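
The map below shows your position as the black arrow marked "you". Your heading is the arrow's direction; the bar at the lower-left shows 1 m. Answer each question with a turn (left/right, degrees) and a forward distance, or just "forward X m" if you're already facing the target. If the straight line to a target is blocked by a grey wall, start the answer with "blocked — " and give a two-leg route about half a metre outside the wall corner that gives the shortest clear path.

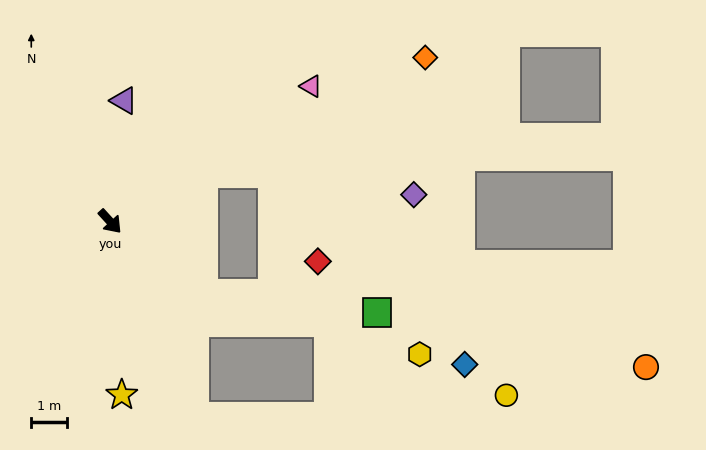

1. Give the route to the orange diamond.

turn left 75°, forward 10.1 m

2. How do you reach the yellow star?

turn right 38°, forward 4.9 m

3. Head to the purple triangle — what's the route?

turn left 131°, forward 3.4 m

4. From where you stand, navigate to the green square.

blocked — turn left 10°, forward 3.3 m, then turn left 32°, forward 4.9 m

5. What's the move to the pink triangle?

turn left 82°, forward 6.9 m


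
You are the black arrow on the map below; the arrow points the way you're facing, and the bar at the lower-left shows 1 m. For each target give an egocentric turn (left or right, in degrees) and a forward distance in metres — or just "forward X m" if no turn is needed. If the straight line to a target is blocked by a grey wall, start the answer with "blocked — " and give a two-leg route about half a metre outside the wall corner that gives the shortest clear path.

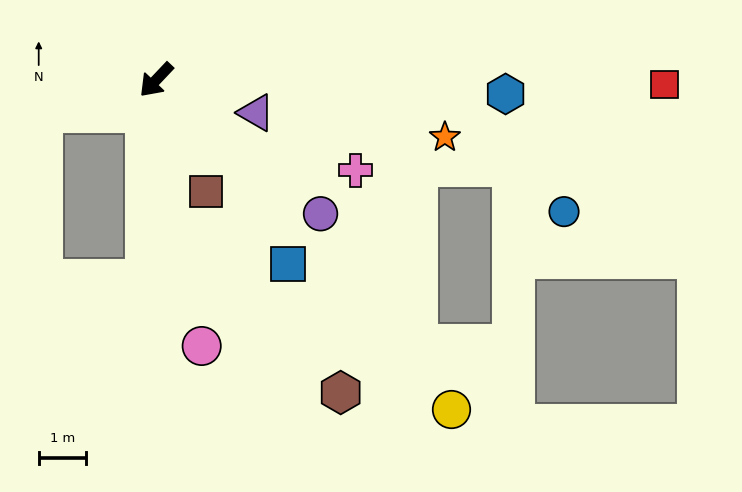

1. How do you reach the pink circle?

turn left 53°, forward 5.7 m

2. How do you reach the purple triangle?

turn left 115°, forward 2.2 m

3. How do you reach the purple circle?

turn left 94°, forward 4.5 m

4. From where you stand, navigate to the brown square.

turn left 67°, forward 2.6 m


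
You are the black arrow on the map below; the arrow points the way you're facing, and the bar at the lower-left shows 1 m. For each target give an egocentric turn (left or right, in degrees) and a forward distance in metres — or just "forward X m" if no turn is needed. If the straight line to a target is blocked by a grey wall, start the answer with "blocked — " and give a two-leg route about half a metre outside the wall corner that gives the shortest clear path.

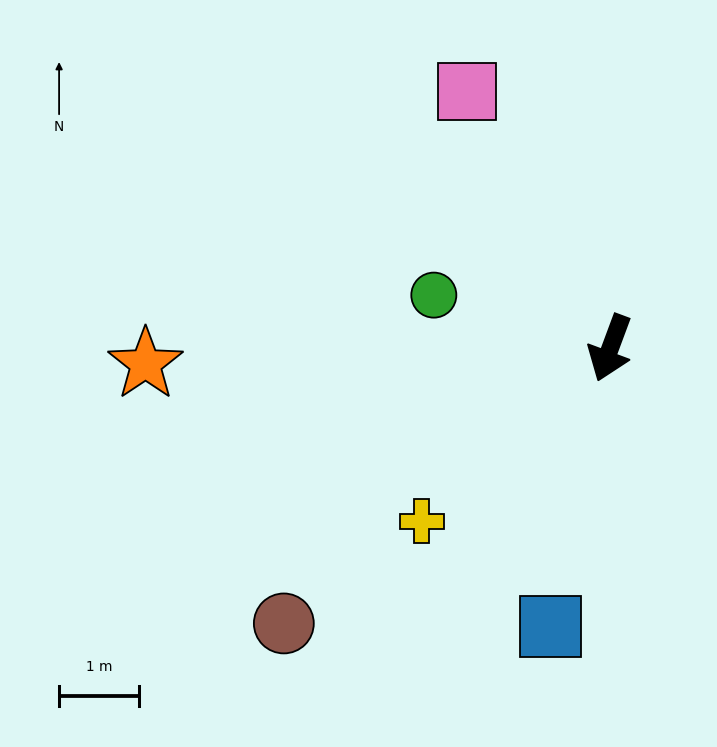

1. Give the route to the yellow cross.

turn right 27°, forward 3.2 m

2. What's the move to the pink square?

turn right 130°, forward 3.7 m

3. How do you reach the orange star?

turn right 68°, forward 5.8 m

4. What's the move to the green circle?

turn right 86°, forward 2.3 m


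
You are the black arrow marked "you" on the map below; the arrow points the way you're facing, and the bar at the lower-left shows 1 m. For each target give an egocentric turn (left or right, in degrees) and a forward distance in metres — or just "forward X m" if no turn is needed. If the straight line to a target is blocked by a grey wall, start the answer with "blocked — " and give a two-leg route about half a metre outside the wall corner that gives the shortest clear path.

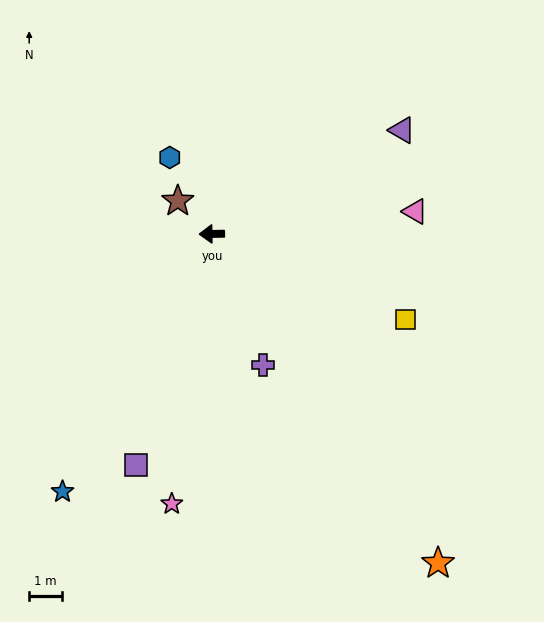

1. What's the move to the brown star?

turn right 45°, forward 1.4 m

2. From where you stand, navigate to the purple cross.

turn left 110°, forward 4.2 m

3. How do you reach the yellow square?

turn left 155°, forward 6.4 m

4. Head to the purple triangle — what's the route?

turn right 152°, forward 6.5 m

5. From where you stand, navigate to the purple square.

turn left 71°, forward 7.3 m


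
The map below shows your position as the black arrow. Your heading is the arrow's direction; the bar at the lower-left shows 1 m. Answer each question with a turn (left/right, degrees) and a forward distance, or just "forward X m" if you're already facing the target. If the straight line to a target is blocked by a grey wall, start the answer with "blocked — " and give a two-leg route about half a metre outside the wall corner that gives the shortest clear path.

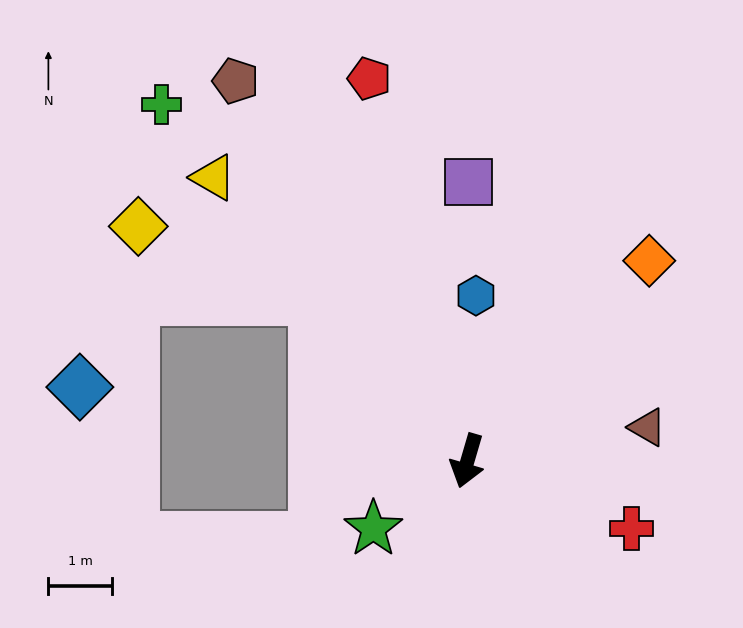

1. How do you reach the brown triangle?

turn left 117°, forward 2.9 m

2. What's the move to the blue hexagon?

turn right 167°, forward 2.6 m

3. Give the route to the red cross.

turn left 84°, forward 2.8 m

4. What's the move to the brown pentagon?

turn right 132°, forward 7.0 m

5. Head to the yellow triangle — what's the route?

turn right 122°, forward 6.0 m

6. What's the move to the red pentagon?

turn right 149°, forward 6.2 m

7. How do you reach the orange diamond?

turn left 154°, forward 4.3 m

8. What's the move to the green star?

turn right 38°, forward 1.8 m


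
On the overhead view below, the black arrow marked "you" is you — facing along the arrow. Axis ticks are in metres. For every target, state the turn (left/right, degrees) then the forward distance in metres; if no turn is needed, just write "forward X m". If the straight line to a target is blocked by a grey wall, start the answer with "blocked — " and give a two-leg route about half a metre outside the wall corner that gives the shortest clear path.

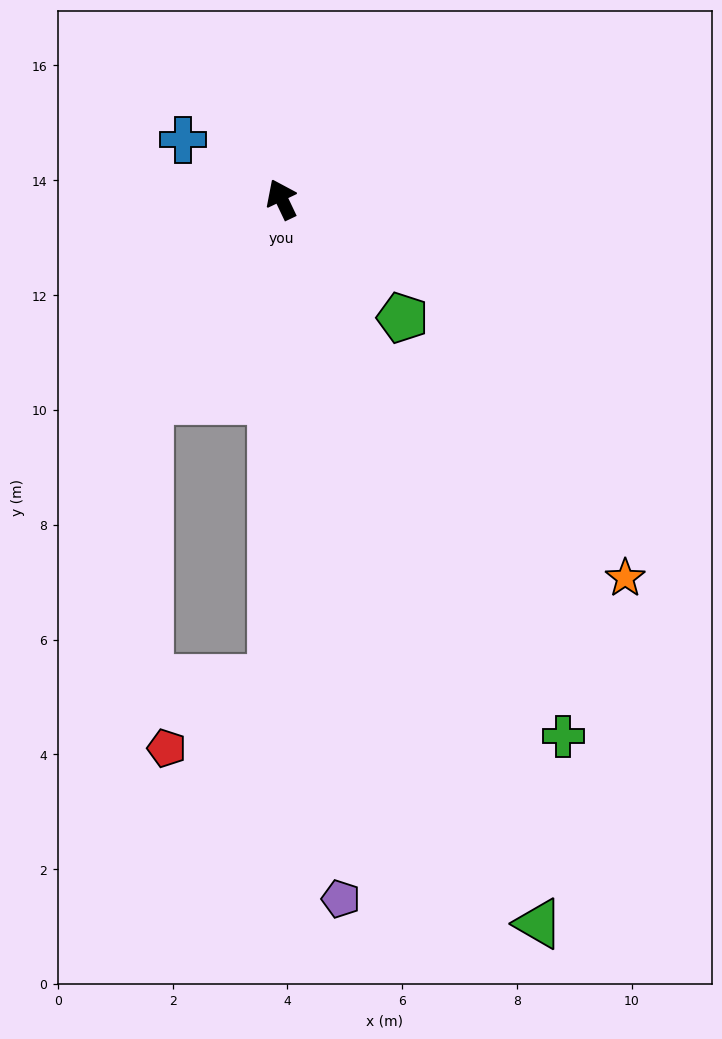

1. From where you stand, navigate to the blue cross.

turn left 33°, forward 2.0 m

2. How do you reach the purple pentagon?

turn left 159°, forward 12.2 m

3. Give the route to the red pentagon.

blocked — turn left 153°, forward 8.4 m, then turn right 55°, forward 2.2 m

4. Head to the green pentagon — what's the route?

turn right 160°, forward 3.0 m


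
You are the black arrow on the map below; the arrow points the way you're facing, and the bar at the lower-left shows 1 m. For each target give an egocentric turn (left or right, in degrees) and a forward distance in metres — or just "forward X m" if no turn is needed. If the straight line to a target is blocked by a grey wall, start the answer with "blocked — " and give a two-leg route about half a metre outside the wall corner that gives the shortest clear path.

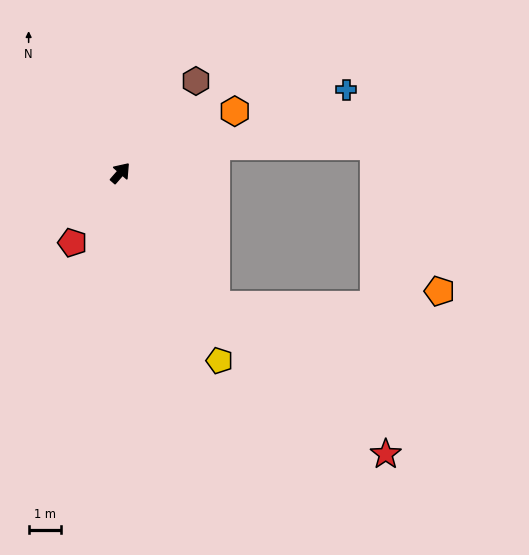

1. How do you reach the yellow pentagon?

turn right 111°, forward 6.6 m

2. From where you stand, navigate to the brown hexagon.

forward 3.7 m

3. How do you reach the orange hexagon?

turn right 21°, forward 4.0 m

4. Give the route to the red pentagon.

turn right 173°, forward 2.6 m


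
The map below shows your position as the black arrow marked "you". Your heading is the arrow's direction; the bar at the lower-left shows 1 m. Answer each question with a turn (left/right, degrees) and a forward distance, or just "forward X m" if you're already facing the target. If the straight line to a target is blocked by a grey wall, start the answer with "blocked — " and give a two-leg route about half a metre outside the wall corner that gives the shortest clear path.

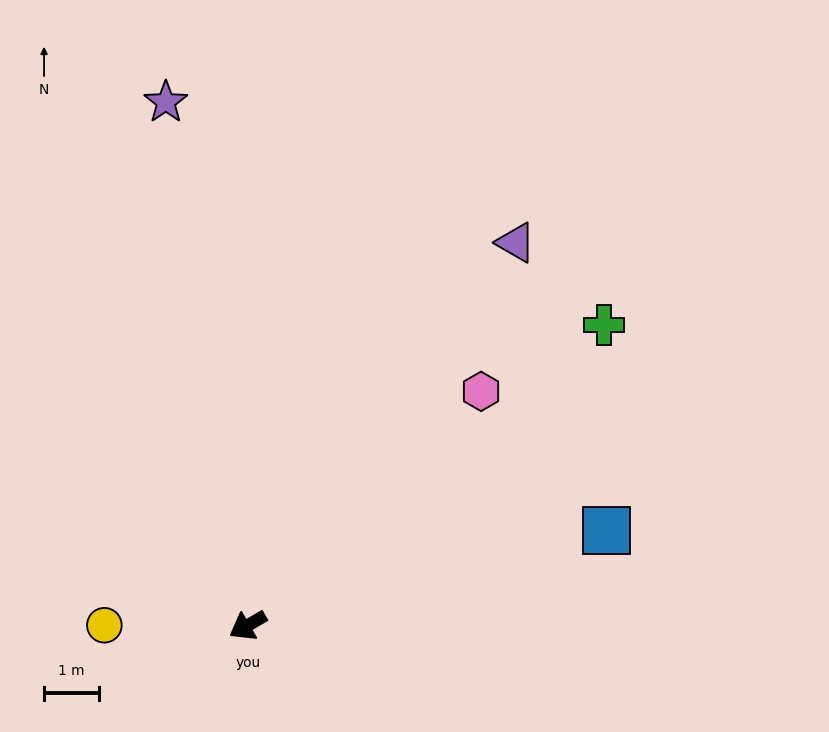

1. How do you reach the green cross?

turn right 170°, forward 8.5 m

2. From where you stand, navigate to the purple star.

turn right 111°, forward 9.6 m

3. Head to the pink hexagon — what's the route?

turn right 165°, forward 6.0 m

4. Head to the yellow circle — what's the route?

turn right 30°, forward 2.6 m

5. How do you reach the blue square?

turn left 165°, forward 6.7 m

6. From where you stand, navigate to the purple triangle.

turn right 155°, forward 8.5 m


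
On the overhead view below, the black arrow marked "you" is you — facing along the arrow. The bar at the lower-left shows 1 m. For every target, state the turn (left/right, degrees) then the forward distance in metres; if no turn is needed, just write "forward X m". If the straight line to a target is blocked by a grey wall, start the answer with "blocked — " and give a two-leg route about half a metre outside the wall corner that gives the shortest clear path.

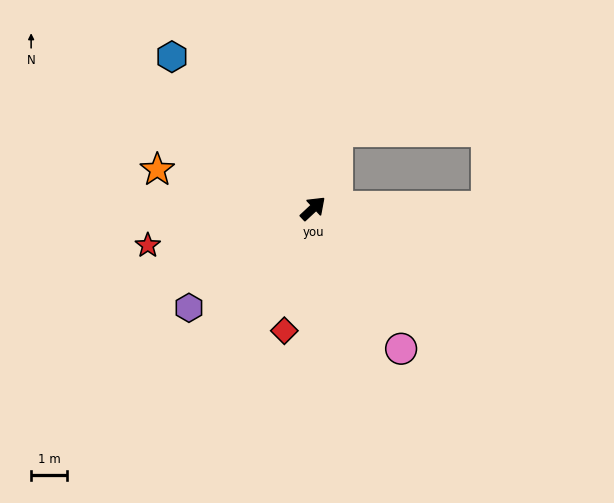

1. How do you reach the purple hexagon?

turn left 176°, forward 4.4 m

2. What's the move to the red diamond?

turn right 146°, forward 3.5 m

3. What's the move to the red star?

turn left 150°, forward 4.7 m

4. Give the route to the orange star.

turn left 123°, forward 4.4 m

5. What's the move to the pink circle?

turn right 101°, forward 4.6 m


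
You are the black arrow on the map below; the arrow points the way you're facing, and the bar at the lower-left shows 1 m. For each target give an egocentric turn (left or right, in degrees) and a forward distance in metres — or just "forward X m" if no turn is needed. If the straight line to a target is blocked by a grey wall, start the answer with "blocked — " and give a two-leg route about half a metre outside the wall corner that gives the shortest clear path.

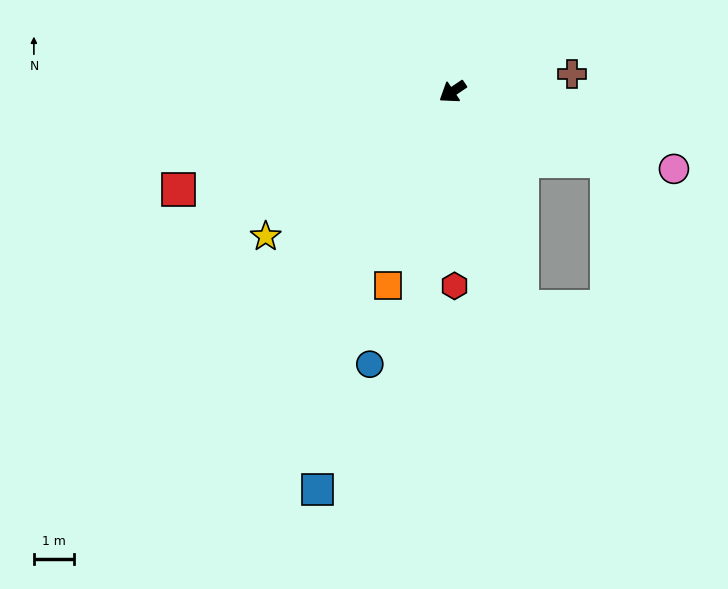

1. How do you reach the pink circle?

turn left 127°, forward 5.9 m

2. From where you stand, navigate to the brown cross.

turn left 154°, forward 3.0 m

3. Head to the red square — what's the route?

turn right 14°, forward 7.3 m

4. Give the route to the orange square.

turn left 38°, forward 5.1 m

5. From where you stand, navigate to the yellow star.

turn left 4°, forward 5.9 m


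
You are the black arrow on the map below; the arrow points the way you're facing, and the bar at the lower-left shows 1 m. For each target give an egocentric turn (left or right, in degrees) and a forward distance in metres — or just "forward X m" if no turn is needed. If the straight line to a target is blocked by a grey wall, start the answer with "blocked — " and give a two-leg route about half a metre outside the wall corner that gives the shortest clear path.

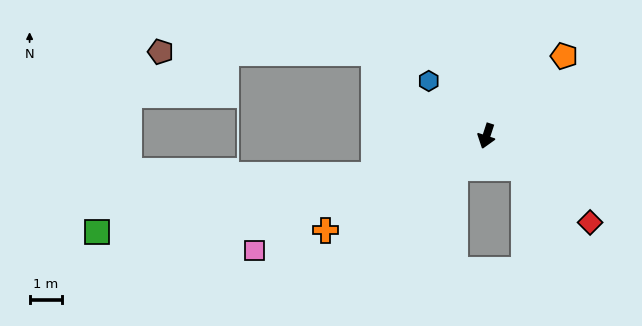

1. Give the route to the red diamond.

turn left 68°, forward 4.2 m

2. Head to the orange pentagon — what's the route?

turn left 154°, forward 3.5 m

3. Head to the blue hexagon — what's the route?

turn right 116°, forward 2.5 m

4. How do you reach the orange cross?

turn right 42°, forward 5.8 m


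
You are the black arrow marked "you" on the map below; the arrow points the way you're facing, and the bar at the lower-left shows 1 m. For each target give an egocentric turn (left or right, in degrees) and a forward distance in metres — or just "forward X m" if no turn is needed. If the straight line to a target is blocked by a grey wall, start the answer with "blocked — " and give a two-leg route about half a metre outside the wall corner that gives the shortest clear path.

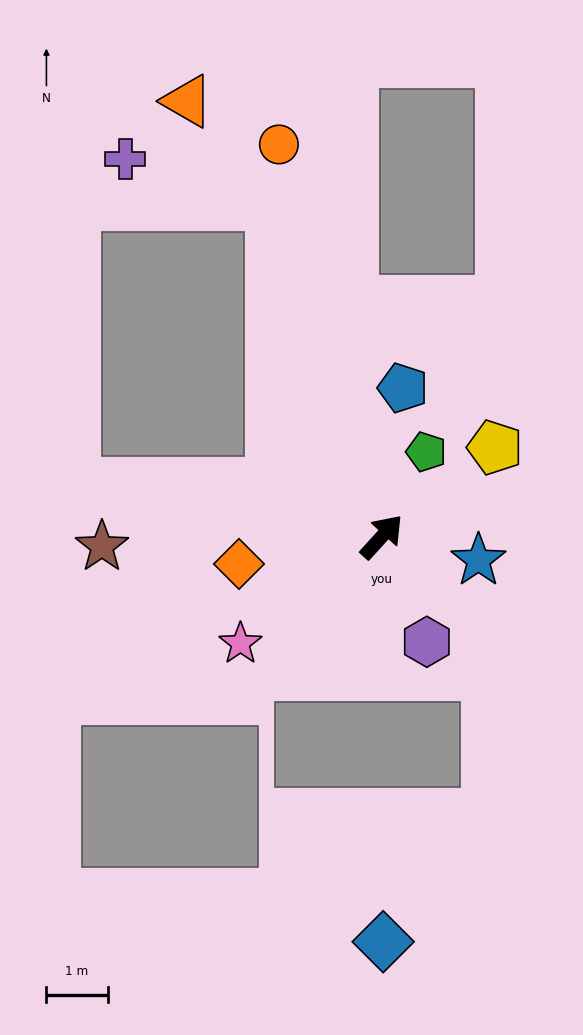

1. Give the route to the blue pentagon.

turn left 34°, forward 2.4 m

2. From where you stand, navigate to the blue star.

turn right 61°, forward 1.6 m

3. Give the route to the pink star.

turn left 169°, forward 2.9 m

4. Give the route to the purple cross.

blocked — turn left 61°, forward 5.7 m, then turn left 54°, forward 2.5 m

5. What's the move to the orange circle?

turn left 57°, forward 6.6 m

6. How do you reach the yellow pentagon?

turn right 9°, forward 2.3 m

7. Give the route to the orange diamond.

turn left 143°, forward 2.4 m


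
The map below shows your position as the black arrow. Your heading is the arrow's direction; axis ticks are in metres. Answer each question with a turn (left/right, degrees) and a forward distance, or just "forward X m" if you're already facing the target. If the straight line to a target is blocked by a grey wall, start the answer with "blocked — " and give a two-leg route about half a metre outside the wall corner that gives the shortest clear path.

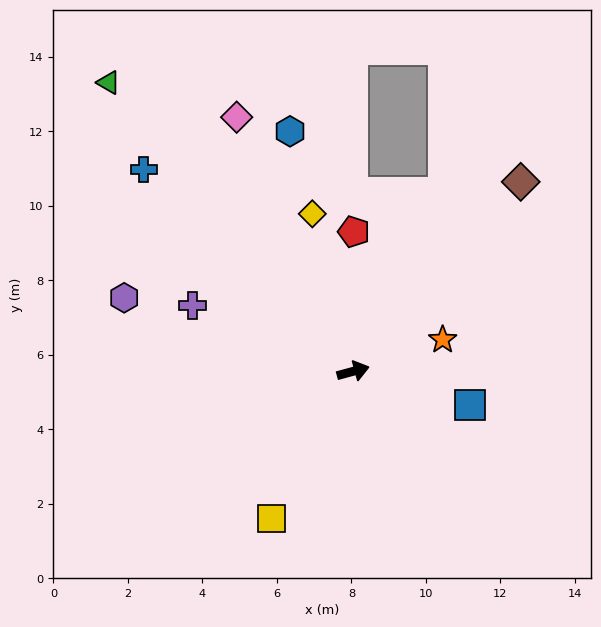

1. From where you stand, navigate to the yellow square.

turn right 134°, forward 4.5 m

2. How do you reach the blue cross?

turn left 121°, forward 7.8 m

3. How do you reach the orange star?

turn left 4°, forward 2.5 m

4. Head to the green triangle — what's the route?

turn left 115°, forward 10.2 m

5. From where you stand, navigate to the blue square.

turn right 31°, forward 3.3 m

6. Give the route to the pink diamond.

turn left 99°, forward 7.5 m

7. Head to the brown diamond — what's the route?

turn left 33°, forward 6.8 m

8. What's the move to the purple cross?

turn left 143°, forward 4.7 m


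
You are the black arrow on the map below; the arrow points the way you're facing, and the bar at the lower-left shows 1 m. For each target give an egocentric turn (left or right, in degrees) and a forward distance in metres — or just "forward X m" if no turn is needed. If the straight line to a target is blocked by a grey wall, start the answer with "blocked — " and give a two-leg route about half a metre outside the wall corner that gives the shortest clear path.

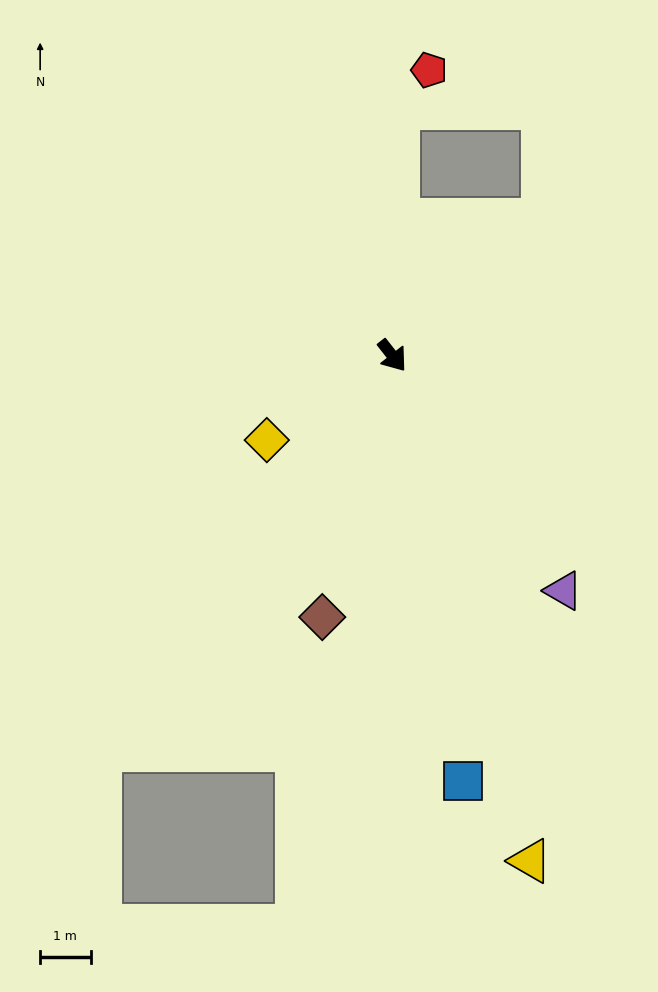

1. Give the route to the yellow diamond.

turn right 94°, forward 3.0 m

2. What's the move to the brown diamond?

turn right 53°, forward 5.4 m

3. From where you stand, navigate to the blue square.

turn right 29°, forward 8.6 m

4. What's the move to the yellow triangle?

turn right 23°, forward 10.4 m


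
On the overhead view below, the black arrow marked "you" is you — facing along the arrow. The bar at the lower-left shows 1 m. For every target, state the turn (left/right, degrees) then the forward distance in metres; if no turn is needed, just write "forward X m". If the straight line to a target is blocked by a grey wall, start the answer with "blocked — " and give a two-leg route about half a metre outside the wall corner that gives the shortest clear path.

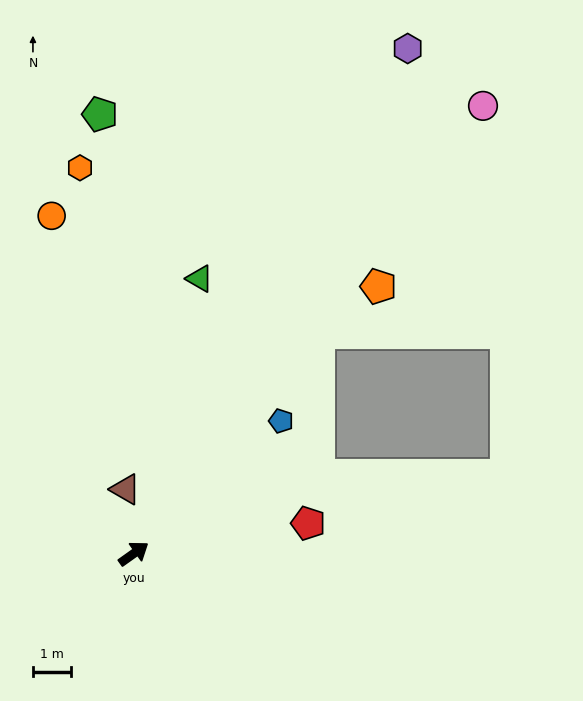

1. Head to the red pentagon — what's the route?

turn right 26°, forward 4.6 m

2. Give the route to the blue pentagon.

turn left 7°, forward 5.2 m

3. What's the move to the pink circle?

turn left 17°, forward 14.8 m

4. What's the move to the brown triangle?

turn left 62°, forward 1.7 m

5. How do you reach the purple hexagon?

turn left 26°, forward 15.0 m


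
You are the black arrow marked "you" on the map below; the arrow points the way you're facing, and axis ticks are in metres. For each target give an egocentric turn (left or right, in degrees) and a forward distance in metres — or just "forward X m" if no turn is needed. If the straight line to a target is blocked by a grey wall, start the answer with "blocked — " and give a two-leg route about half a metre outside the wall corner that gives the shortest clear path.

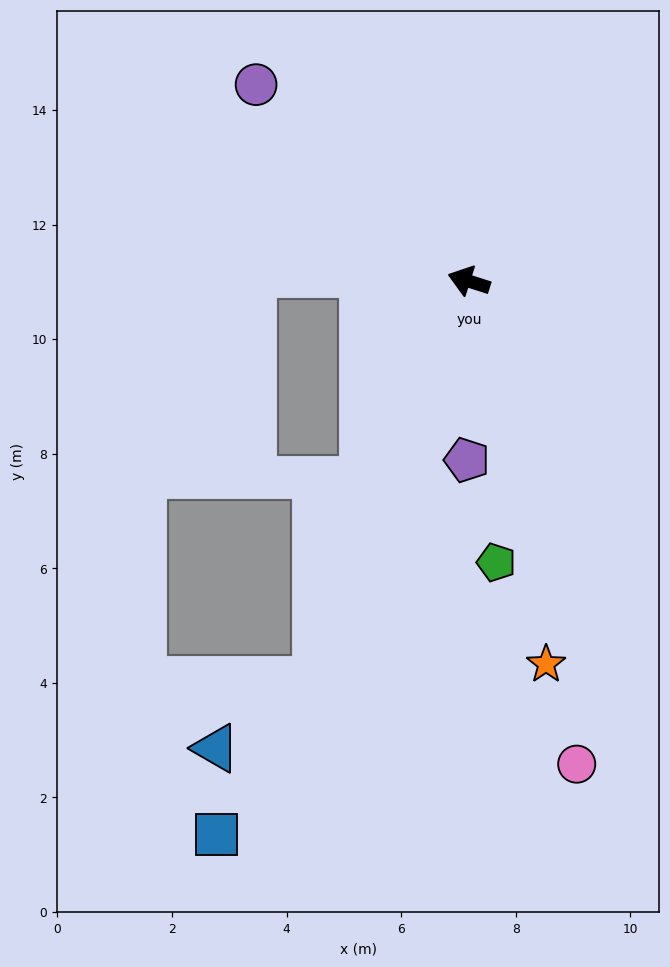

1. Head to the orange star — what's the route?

turn left 119°, forward 6.8 m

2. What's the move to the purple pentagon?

turn left 107°, forward 3.1 m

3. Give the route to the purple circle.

turn right 25°, forward 5.1 m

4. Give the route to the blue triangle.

blocked — turn left 87°, forward 7.5 m, then turn right 36°, forward 2.1 m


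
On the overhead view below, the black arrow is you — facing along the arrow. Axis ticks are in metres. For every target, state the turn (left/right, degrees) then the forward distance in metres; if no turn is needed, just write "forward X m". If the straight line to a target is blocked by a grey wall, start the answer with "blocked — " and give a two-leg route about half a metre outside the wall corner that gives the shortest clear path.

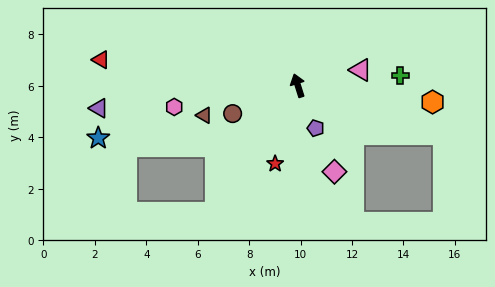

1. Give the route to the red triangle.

turn left 65°, forward 7.7 m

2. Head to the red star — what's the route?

turn left 146°, forward 3.2 m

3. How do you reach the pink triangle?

turn right 94°, forward 2.5 m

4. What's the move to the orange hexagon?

turn right 115°, forward 5.3 m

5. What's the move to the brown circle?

turn left 96°, forward 2.8 m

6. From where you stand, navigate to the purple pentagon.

turn right 175°, forward 1.8 m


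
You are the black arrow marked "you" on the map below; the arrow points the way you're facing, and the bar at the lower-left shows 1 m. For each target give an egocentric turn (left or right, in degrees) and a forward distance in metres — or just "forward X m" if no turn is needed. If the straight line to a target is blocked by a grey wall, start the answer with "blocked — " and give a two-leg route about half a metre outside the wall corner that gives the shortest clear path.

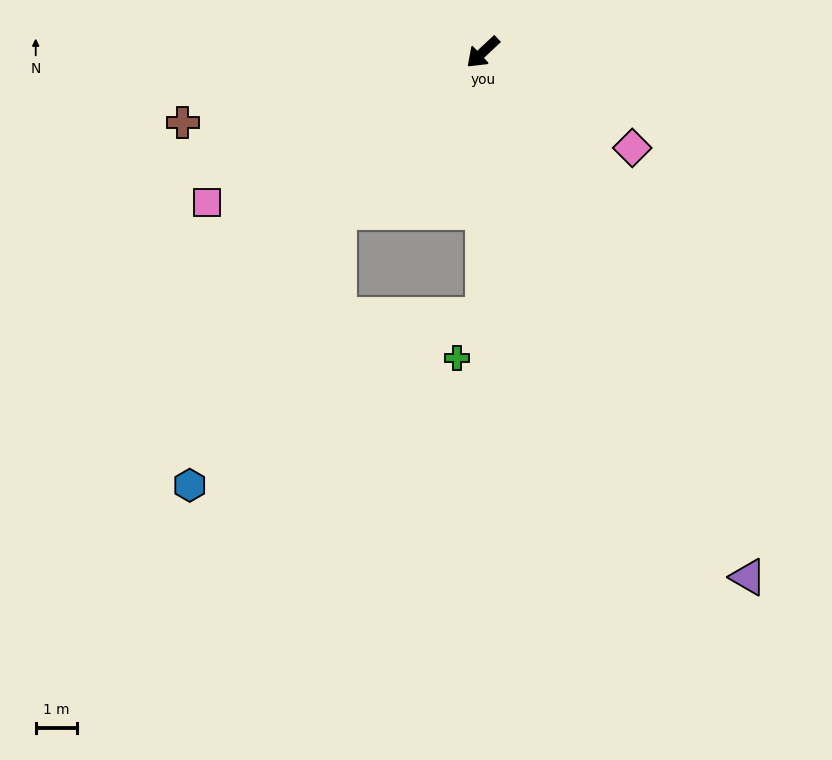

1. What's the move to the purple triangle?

turn left 74°, forward 14.3 m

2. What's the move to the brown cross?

turn right 30°, forward 7.5 m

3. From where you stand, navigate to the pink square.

turn right 15°, forward 7.6 m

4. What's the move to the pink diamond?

turn left 104°, forward 4.3 m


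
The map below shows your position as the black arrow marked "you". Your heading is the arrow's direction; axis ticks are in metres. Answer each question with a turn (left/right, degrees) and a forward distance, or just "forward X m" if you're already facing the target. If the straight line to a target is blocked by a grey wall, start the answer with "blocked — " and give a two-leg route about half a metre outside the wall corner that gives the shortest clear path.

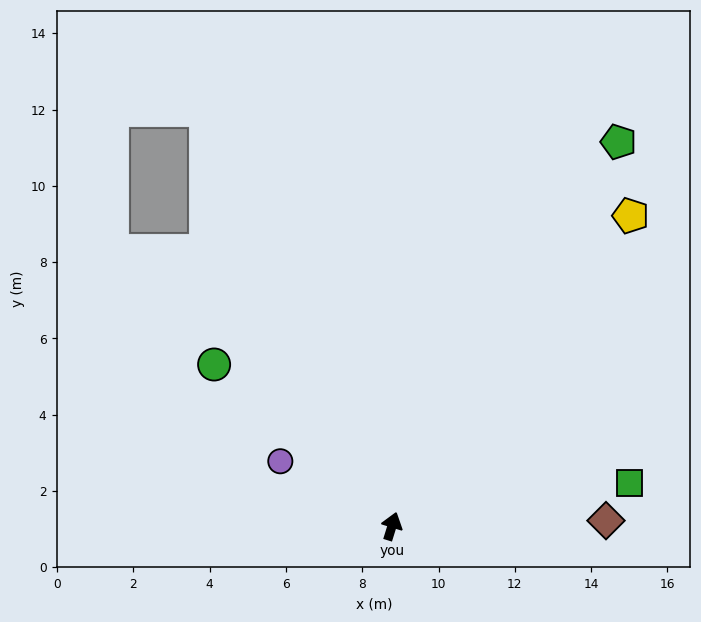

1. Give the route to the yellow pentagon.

turn right 20°, forward 10.3 m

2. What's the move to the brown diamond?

turn right 71°, forward 5.6 m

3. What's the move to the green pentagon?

turn right 13°, forward 11.7 m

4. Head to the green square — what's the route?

turn right 62°, forward 6.3 m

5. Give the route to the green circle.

turn left 65°, forward 6.3 m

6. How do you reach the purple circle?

turn left 77°, forward 3.4 m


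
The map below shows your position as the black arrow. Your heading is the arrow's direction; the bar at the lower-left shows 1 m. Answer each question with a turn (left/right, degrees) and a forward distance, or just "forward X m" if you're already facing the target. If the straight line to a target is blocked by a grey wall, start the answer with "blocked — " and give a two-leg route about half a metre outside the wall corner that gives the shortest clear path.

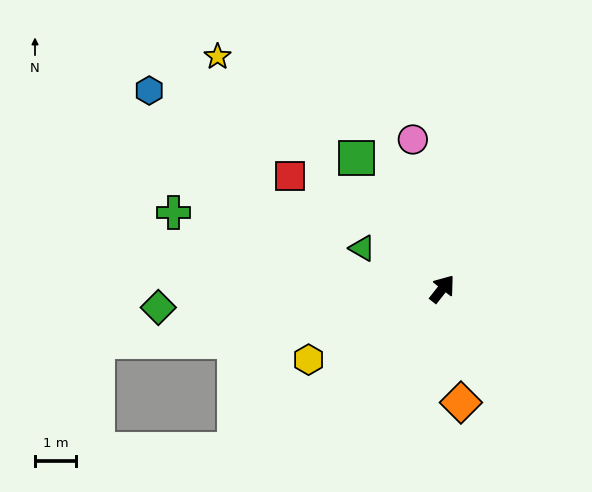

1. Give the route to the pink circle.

turn left 49°, forward 3.7 m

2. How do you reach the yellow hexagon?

turn left 156°, forward 3.7 m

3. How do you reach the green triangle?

turn left 101°, forward 2.2 m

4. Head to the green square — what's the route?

turn left 71°, forward 3.8 m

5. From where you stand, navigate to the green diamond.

turn left 132°, forward 7.0 m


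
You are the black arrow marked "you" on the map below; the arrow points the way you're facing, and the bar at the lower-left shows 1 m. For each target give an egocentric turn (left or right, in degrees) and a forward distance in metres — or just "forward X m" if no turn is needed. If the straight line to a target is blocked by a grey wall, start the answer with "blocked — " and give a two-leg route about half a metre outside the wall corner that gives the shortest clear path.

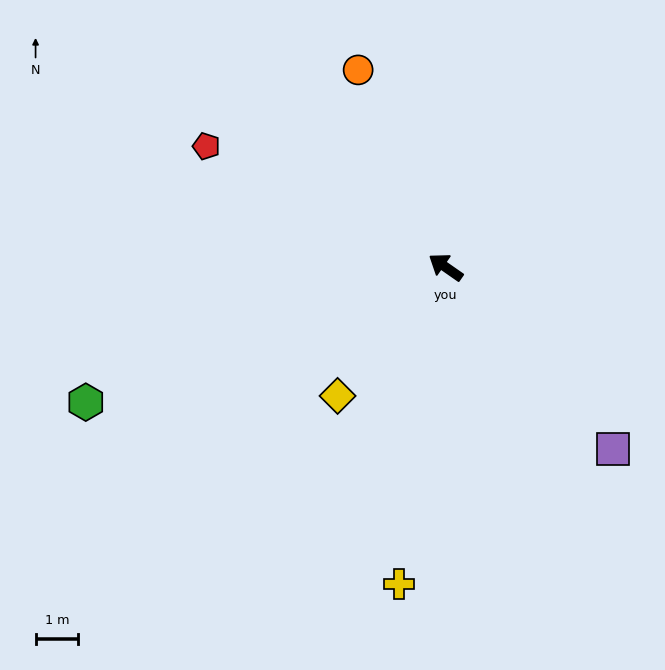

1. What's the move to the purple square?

turn left 168°, forward 5.8 m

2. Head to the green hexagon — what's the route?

turn left 55°, forward 9.1 m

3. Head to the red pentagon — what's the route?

turn left 8°, forward 6.3 m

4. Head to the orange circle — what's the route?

turn right 31°, forward 5.1 m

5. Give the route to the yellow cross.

turn left 117°, forward 7.6 m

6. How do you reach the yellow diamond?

turn left 85°, forward 4.0 m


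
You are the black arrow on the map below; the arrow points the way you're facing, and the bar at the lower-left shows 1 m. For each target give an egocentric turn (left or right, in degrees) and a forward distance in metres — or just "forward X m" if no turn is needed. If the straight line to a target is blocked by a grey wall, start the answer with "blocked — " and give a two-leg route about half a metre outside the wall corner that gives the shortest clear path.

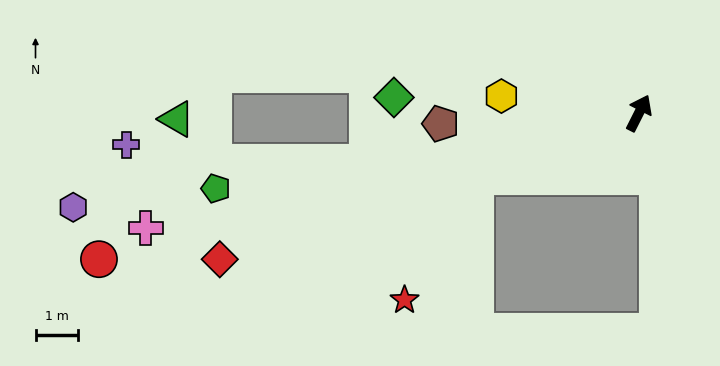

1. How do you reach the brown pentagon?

turn left 120°, forward 4.7 m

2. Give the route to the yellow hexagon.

turn left 110°, forward 3.3 m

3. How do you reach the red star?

blocked — turn left 138°, forward 4.1 m, then turn left 39°, forward 3.3 m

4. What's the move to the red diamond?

turn left 136°, forward 10.4 m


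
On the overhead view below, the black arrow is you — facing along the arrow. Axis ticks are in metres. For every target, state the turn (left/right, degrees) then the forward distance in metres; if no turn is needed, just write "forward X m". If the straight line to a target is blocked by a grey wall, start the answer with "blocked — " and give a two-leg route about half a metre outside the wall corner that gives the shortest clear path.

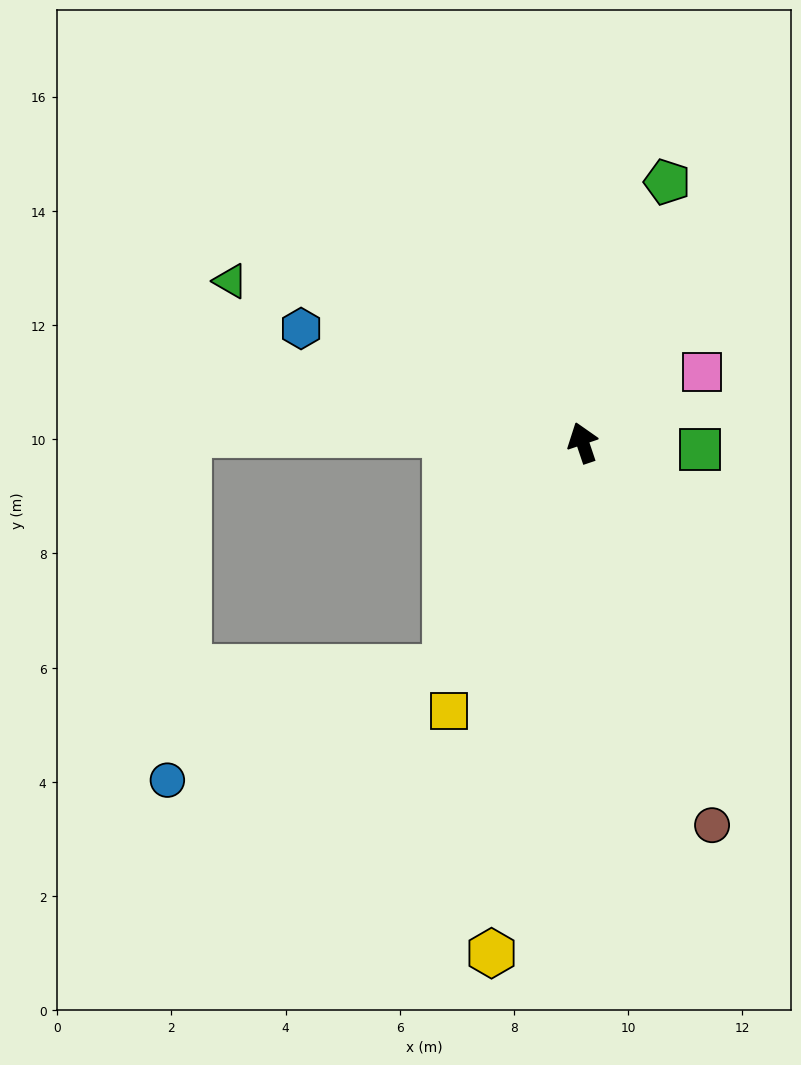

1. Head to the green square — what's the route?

turn right 112°, forward 2.1 m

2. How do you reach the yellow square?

turn left 135°, forward 5.3 m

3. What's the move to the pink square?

turn right 78°, forward 2.4 m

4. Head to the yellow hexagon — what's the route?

turn left 151°, forward 9.1 m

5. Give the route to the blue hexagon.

turn left 49°, forward 5.3 m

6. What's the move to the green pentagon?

turn right 37°, forward 4.8 m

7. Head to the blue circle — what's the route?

blocked — turn left 130°, forward 4.6 m, then turn right 37°, forward 5.3 m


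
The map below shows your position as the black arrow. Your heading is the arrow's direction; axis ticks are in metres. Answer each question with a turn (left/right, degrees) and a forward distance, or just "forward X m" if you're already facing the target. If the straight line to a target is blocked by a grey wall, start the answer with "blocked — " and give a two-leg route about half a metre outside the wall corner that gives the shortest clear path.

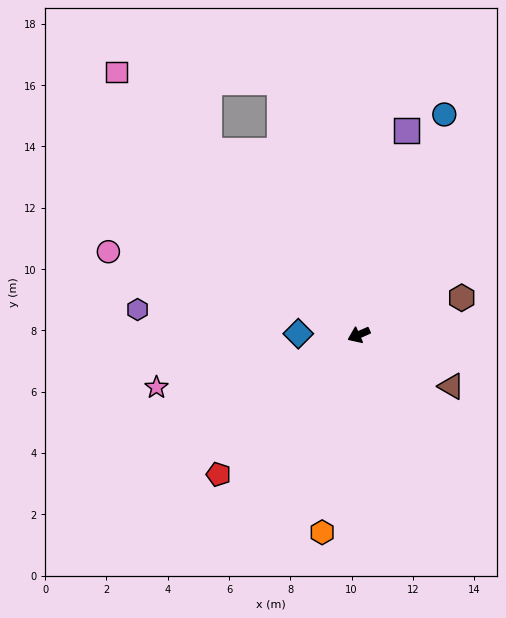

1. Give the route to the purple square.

turn right 127°, forward 6.8 m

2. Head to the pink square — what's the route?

turn right 71°, forward 11.7 m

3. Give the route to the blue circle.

turn right 135°, forward 7.7 m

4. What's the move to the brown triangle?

turn left 127°, forward 3.5 m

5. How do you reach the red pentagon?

turn left 21°, forward 6.5 m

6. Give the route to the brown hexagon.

turn left 176°, forward 3.6 m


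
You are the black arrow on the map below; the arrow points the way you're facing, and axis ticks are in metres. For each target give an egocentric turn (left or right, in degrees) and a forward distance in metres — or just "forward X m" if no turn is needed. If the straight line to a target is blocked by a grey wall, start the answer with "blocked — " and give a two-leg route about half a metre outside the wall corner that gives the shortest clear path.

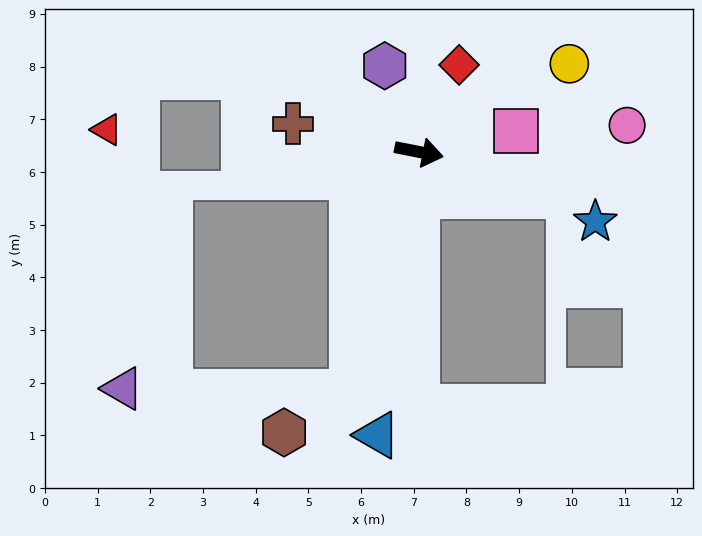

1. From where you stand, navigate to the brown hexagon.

blocked — turn right 95°, forward 4.7 m, then turn right 43°, forward 1.5 m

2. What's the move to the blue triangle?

turn right 87°, forward 5.4 m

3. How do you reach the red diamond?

turn left 76°, forward 1.8 m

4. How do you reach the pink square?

turn left 23°, forward 1.9 m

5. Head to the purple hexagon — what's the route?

turn left 123°, forward 1.8 m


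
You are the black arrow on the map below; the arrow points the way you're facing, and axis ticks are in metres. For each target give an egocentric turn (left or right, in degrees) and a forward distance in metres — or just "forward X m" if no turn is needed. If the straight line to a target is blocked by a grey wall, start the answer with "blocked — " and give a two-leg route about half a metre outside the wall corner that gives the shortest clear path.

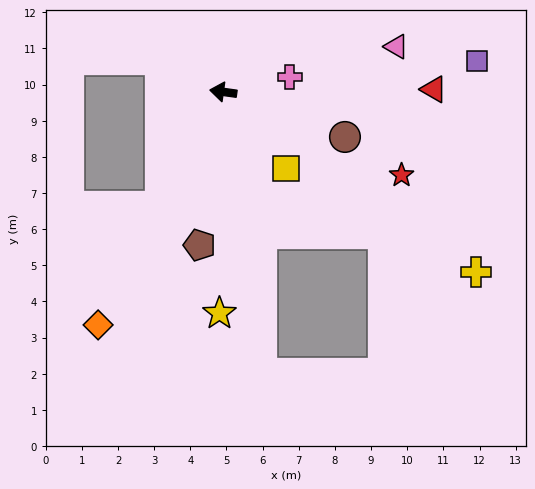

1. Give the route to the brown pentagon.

turn left 89°, forward 4.3 m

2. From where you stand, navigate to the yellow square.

turn left 137°, forward 2.7 m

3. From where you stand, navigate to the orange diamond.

turn left 70°, forward 7.3 m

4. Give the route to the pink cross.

turn right 159°, forward 1.9 m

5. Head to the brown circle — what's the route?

turn left 168°, forward 3.6 m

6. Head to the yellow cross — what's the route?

turn left 152°, forward 8.6 m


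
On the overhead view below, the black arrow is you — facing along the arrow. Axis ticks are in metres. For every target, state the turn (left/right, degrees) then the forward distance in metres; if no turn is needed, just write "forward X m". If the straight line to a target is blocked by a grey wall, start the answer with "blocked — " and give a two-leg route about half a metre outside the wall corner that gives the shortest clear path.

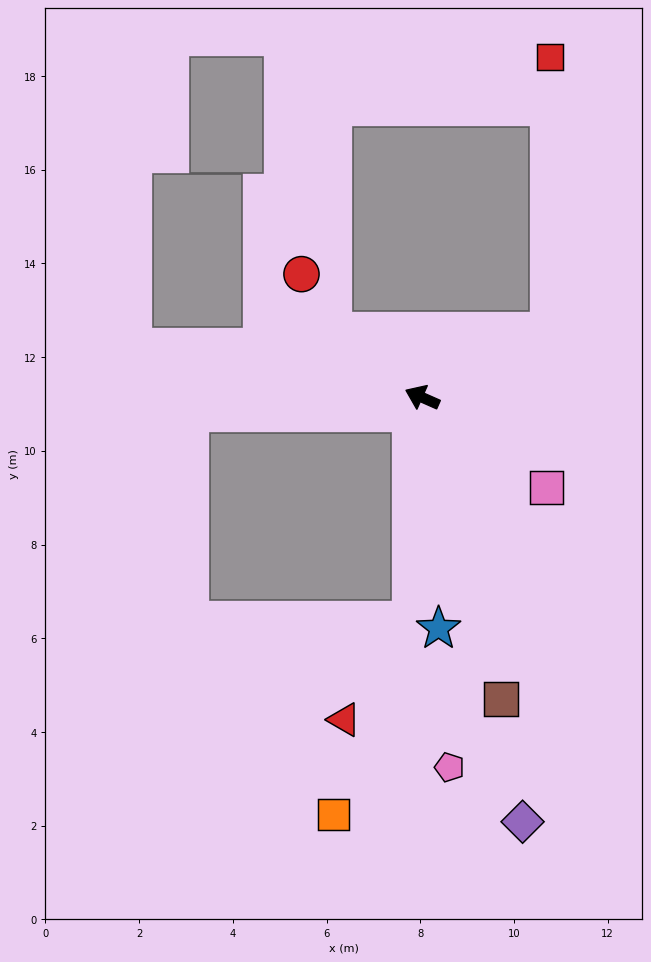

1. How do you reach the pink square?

turn left 168°, forward 3.3 m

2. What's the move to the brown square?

turn left 128°, forward 6.7 m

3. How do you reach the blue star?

turn left 118°, forward 4.9 m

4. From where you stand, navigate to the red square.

blocked — turn right 129°, forward 3.1 m, then turn left 63°, forward 5.9 m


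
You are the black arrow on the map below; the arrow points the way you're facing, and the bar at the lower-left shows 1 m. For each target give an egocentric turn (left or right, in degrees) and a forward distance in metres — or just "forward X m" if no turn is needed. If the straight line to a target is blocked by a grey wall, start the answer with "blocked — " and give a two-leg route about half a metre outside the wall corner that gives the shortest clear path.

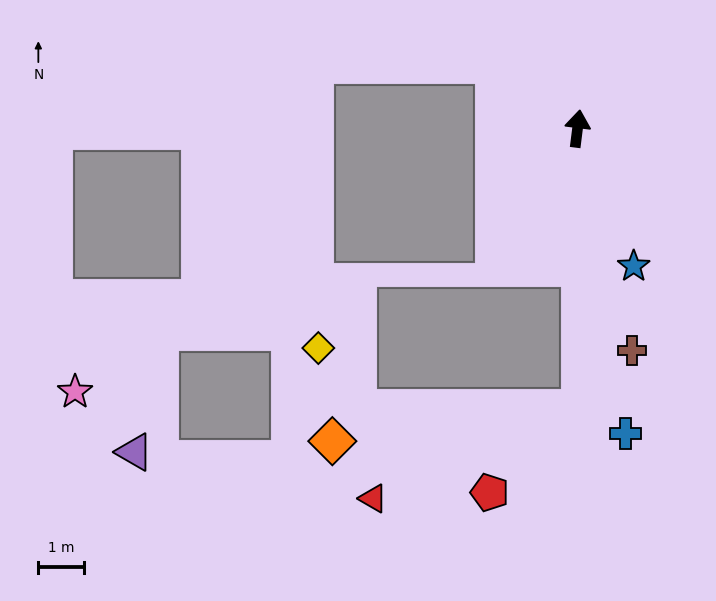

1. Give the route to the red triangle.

blocked — turn right 172°, forward 6.1 m, then turn right 67°, forward 4.9 m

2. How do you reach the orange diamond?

blocked — turn right 172°, forward 6.1 m, then turn right 83°, forward 5.5 m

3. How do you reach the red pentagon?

blocked — turn right 172°, forward 6.1 m, then turn right 48°, forward 2.7 m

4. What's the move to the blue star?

turn right 151°, forward 3.3 m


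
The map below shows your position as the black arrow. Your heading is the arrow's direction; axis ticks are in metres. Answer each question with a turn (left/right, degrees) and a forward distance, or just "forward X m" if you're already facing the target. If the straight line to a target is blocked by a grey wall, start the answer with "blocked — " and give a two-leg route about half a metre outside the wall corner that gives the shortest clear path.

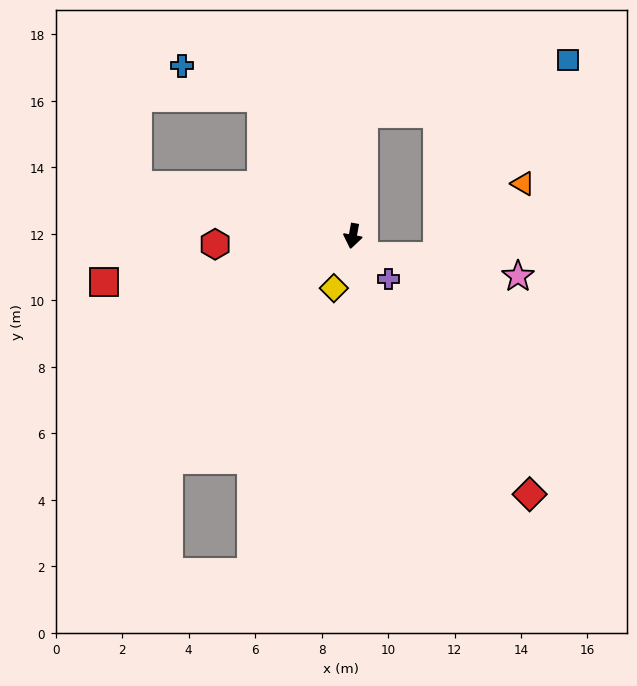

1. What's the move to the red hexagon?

turn right 76°, forward 4.1 m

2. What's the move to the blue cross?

blocked — turn right 136°, forward 5.0 m, then turn left 34°, forward 2.6 m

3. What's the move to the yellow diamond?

turn right 10°, forward 1.7 m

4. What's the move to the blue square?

blocked — turn right 175°, forward 3.7 m, then turn right 70°, forward 6.4 m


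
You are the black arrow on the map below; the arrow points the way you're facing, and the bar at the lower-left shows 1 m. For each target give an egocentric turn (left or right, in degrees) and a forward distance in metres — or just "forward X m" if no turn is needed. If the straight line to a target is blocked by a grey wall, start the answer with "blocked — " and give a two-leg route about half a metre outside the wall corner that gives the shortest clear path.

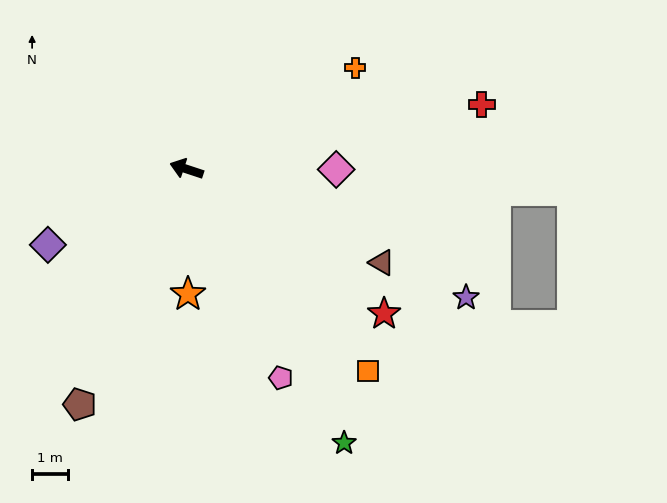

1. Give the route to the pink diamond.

turn right 162°, forward 4.2 m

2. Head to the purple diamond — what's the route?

turn left 47°, forward 4.4 m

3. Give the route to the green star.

turn left 138°, forward 8.9 m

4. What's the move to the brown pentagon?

turn left 84°, forward 7.2 m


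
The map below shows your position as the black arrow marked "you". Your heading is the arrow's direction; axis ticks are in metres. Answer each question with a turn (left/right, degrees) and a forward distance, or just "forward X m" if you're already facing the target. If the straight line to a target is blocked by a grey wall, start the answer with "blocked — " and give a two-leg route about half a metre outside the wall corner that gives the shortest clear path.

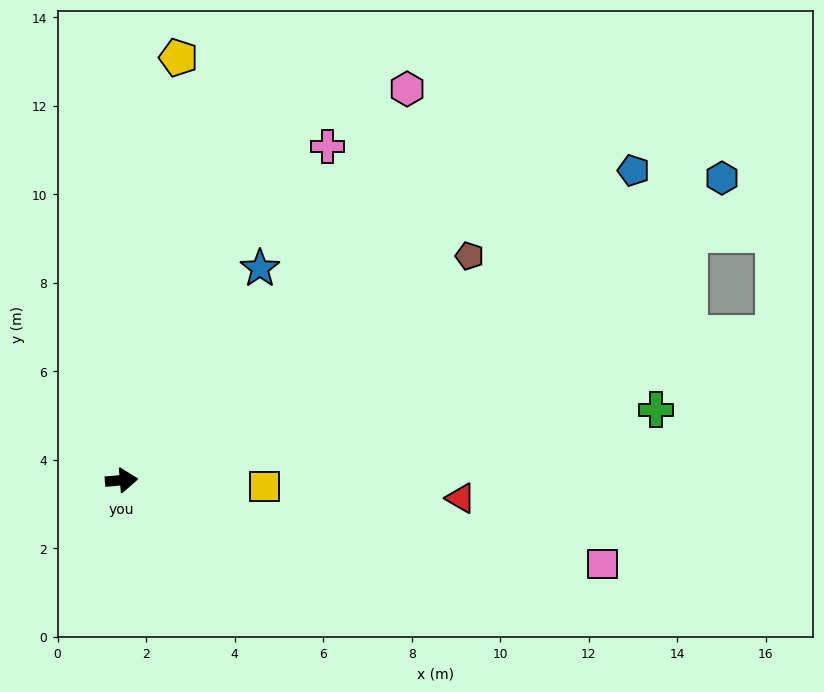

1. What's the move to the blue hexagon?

turn left 22°, forward 15.2 m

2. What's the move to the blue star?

turn left 52°, forward 5.7 m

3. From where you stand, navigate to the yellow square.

turn right 7°, forward 3.2 m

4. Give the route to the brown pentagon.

turn left 28°, forward 9.4 m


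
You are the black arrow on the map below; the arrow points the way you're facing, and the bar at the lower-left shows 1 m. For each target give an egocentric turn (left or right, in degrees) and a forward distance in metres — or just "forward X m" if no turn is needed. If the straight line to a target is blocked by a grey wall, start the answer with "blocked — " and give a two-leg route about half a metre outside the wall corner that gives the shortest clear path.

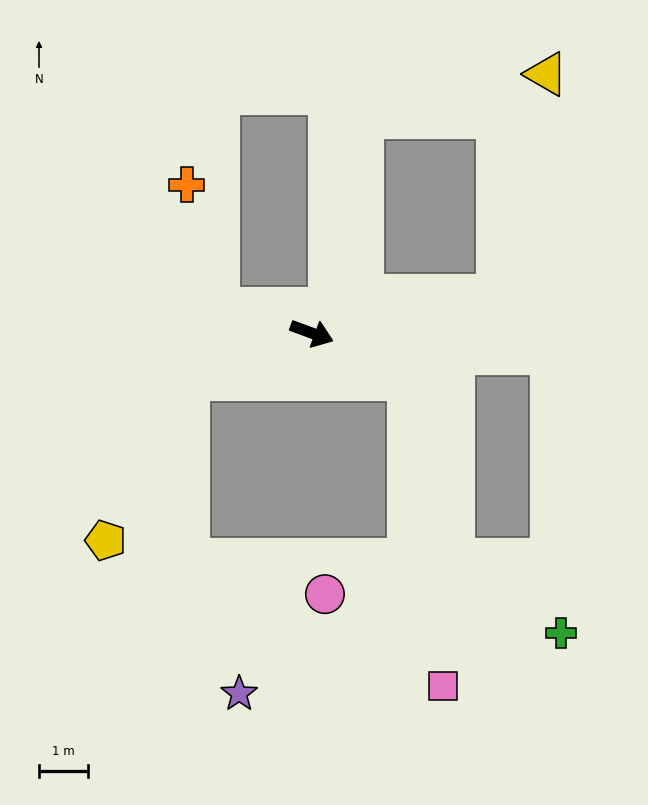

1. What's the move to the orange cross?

blocked — turn right 175°, forward 2.0 m, then turn right 60°, forward 2.6 m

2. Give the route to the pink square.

blocked — turn right 6°, forward 2.2 m, then turn right 57°, forward 6.3 m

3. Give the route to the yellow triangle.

blocked — turn left 32°, forward 3.8 m, then turn left 66°, forward 4.6 m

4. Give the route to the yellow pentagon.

blocked — turn right 139°, forward 2.7 m, then turn left 42°, forward 3.7 m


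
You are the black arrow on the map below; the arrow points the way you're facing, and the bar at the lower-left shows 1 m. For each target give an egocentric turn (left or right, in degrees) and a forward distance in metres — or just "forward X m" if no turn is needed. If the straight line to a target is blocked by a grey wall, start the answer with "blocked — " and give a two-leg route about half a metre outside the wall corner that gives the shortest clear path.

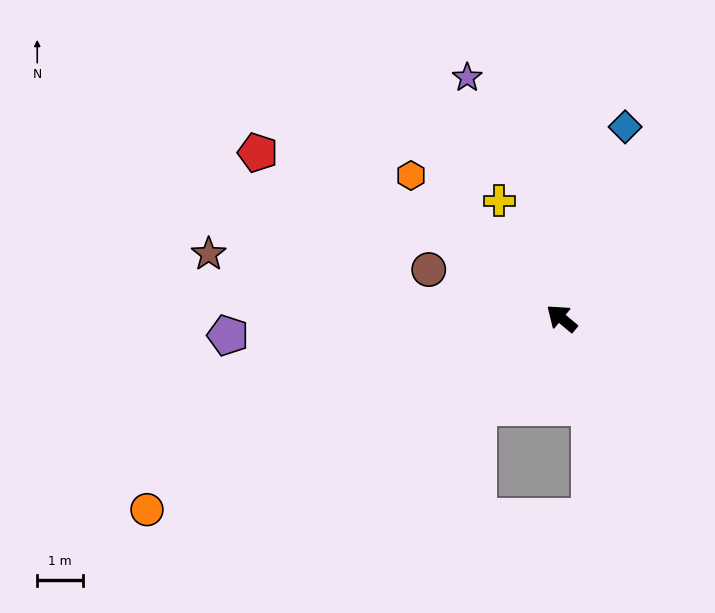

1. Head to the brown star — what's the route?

turn left 30°, forward 7.8 m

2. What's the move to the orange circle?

turn left 65°, forward 10.0 m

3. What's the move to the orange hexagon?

turn right 4°, forward 4.5 m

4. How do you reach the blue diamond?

turn right 68°, forward 4.4 m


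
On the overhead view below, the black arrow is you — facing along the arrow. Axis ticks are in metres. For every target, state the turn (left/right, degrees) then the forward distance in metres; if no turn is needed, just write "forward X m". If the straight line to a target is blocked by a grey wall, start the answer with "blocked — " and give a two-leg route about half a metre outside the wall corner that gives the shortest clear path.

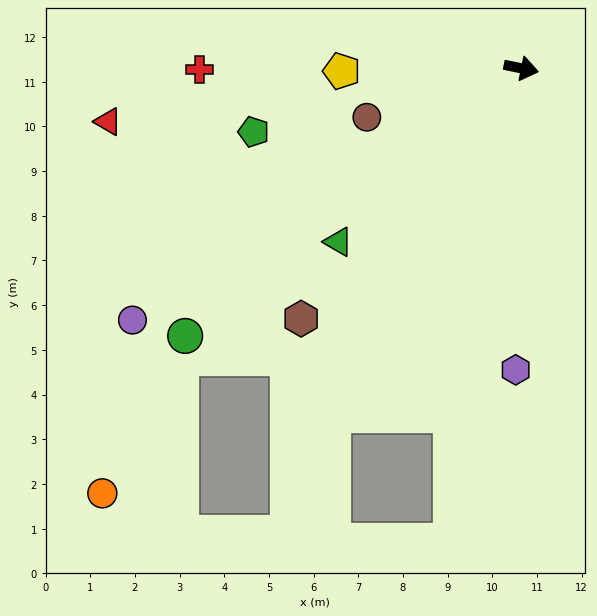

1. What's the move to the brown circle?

turn right 151°, forward 3.6 m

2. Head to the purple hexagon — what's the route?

turn right 80°, forward 6.8 m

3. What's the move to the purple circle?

turn right 136°, forward 10.4 m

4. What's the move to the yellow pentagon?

turn right 168°, forward 4.0 m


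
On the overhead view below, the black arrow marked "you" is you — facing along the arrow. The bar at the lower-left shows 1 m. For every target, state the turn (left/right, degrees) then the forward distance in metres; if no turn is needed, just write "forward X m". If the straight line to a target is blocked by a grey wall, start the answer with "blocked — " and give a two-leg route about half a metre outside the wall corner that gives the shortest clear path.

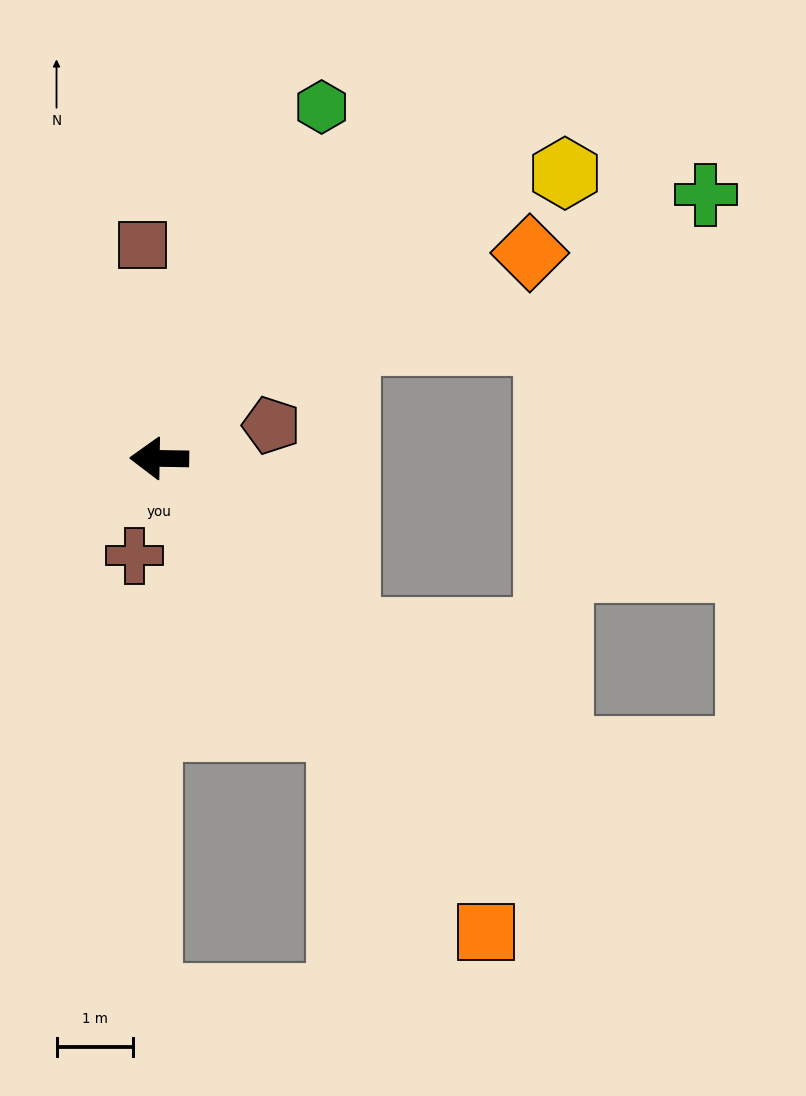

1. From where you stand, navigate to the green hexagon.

turn right 114°, forward 5.1 m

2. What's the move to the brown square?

turn right 85°, forward 2.8 m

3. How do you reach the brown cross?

turn left 77°, forward 1.3 m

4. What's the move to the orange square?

turn left 126°, forward 7.6 m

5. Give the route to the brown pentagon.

turn right 163°, forward 1.5 m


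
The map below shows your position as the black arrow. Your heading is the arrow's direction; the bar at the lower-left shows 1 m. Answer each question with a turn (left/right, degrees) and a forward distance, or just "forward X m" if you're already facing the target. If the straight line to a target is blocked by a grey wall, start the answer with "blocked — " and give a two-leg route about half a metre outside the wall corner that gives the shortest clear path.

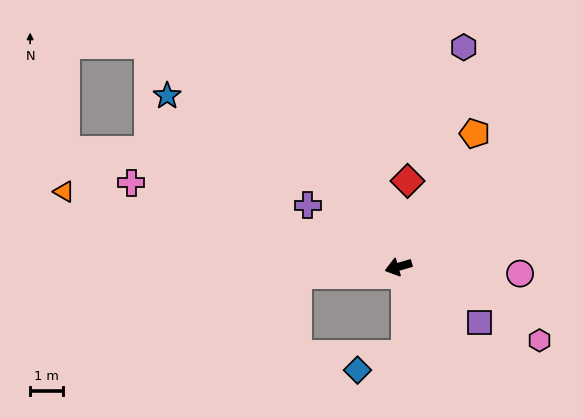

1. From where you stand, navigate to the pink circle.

turn left 161°, forward 3.7 m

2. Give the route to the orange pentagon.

turn right 136°, forward 4.7 m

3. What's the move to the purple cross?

turn right 50°, forward 3.3 m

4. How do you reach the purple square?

turn left 129°, forward 3.0 m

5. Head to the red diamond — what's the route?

turn right 112°, forward 2.6 m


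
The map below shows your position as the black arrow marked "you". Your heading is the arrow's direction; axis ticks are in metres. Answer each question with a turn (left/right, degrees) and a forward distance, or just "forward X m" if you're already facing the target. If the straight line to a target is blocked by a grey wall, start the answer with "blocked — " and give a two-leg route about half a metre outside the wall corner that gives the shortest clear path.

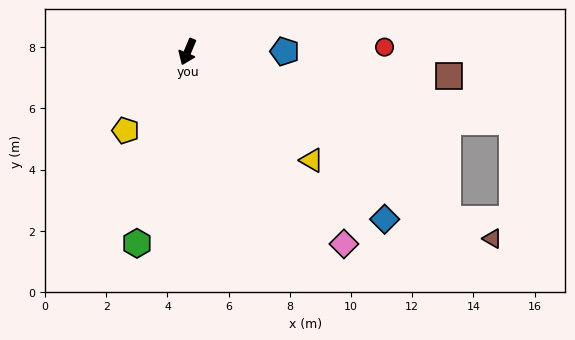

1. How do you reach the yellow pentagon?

turn right 16°, forward 3.3 m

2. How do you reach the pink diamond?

turn left 62°, forward 8.1 m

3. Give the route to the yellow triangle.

turn left 72°, forward 5.4 m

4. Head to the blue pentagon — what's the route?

turn left 113°, forward 3.2 m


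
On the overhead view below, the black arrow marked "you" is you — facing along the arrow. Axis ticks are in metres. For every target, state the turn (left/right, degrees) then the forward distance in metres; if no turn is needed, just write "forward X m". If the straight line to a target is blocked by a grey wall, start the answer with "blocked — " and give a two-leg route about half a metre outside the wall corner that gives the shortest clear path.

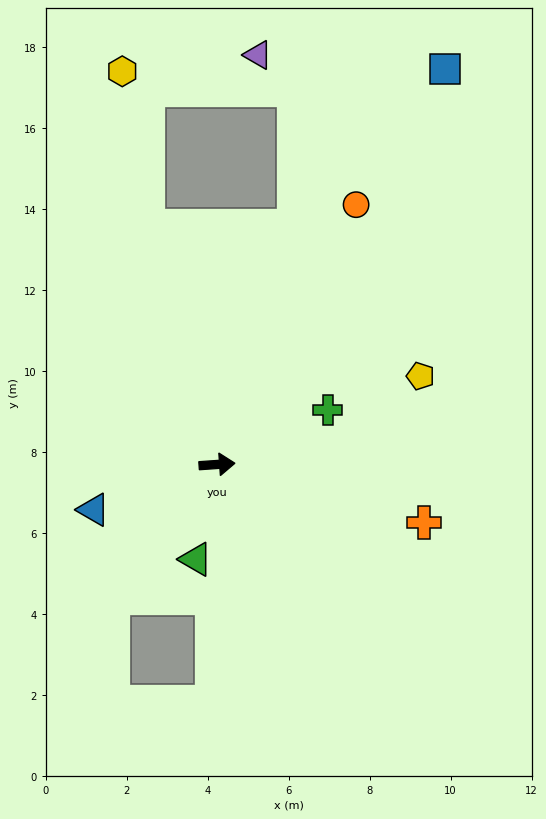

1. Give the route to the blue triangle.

turn right 164°, forward 3.2 m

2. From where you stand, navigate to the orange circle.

turn left 58°, forward 7.3 m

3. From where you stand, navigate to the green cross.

turn left 22°, forward 3.0 m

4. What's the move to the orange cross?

turn right 20°, forward 5.3 m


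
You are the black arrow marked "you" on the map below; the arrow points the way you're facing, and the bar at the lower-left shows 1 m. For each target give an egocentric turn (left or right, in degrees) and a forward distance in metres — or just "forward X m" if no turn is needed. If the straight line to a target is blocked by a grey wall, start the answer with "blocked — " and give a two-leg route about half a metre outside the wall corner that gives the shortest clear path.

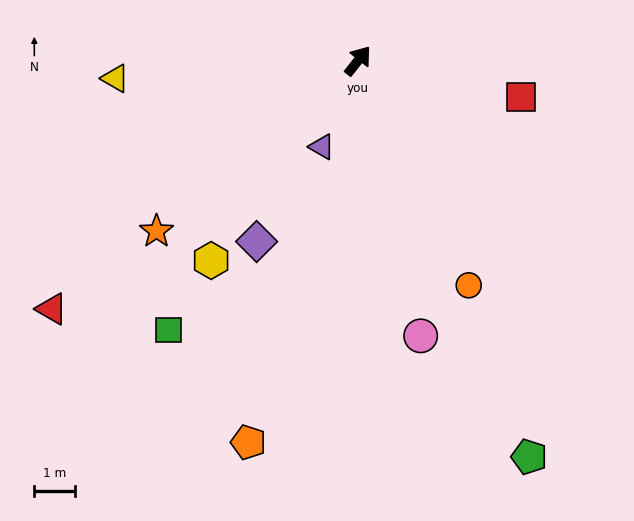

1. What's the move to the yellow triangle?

turn left 132°, forward 5.9 m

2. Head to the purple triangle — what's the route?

turn right 165°, forward 2.3 m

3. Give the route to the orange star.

turn left 168°, forward 6.4 m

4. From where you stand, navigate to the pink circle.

turn right 129°, forward 6.9 m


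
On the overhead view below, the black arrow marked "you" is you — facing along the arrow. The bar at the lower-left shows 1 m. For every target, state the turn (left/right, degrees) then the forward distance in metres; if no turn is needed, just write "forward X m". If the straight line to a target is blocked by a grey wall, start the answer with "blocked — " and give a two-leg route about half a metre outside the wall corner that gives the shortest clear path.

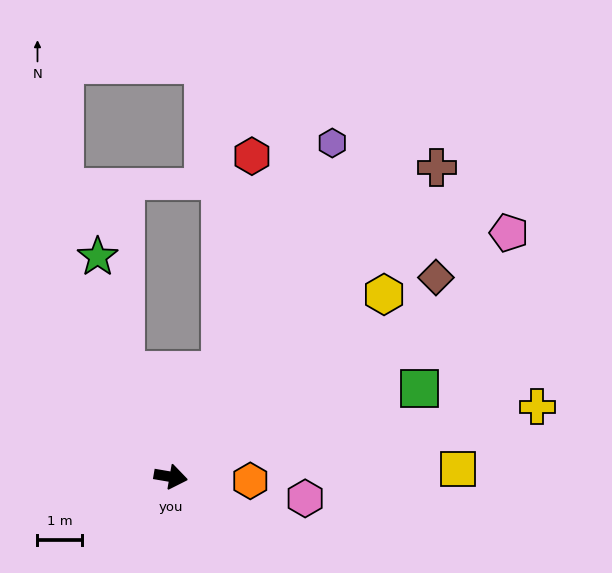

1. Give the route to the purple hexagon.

turn left 74°, forward 8.3 m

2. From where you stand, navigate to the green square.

turn left 29°, forward 5.9 m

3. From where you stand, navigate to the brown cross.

turn left 59°, forward 9.1 m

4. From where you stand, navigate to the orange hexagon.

turn left 7°, forward 1.8 m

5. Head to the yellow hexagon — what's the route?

turn left 50°, forward 6.3 m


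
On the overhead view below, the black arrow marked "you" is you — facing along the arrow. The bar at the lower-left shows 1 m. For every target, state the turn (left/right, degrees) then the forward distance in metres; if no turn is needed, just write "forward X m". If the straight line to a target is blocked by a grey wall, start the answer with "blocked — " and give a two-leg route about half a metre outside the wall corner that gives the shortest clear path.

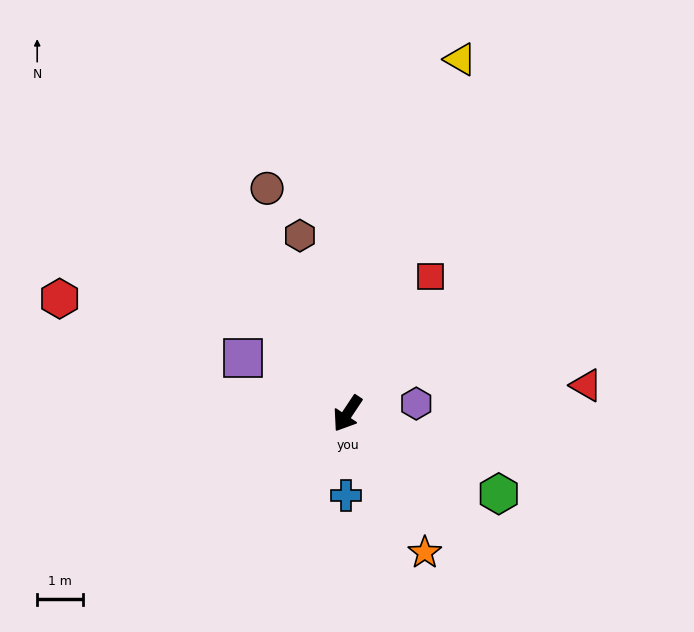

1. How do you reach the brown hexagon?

turn right 131°, forward 4.0 m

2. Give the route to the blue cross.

turn left 33°, forward 1.8 m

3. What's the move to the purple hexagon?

turn left 132°, forward 1.5 m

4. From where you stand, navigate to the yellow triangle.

turn right 164°, forward 8.2 m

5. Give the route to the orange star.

turn left 63°, forward 3.5 m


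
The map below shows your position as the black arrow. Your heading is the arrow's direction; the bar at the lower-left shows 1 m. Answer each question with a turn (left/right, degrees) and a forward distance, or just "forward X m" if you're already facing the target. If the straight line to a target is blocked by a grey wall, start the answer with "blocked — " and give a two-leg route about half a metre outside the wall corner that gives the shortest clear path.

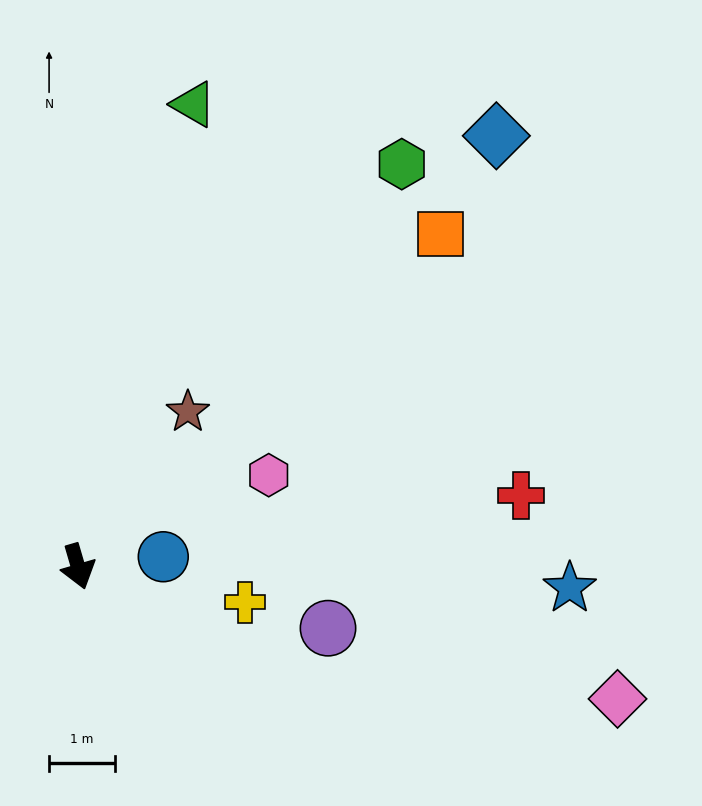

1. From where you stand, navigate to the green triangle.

turn left 150°, forward 7.3 m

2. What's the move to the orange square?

turn left 116°, forward 7.5 m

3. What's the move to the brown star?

turn left 128°, forward 2.9 m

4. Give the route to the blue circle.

turn left 80°, forward 1.3 m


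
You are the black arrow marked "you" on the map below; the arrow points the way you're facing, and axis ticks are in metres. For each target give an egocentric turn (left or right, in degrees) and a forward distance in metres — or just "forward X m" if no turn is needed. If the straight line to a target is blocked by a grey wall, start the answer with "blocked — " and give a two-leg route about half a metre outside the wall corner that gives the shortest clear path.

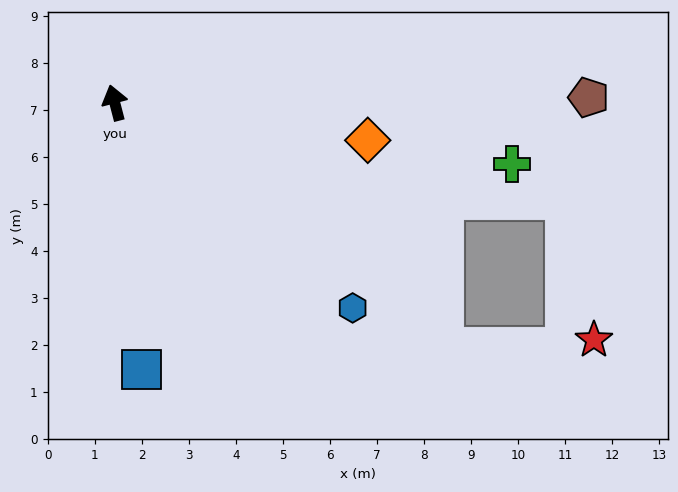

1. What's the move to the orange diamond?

turn right 113°, forward 5.4 m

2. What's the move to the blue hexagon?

turn right 145°, forward 6.7 m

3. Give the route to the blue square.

turn left 171°, forward 5.7 m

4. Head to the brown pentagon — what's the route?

turn right 104°, forward 10.1 m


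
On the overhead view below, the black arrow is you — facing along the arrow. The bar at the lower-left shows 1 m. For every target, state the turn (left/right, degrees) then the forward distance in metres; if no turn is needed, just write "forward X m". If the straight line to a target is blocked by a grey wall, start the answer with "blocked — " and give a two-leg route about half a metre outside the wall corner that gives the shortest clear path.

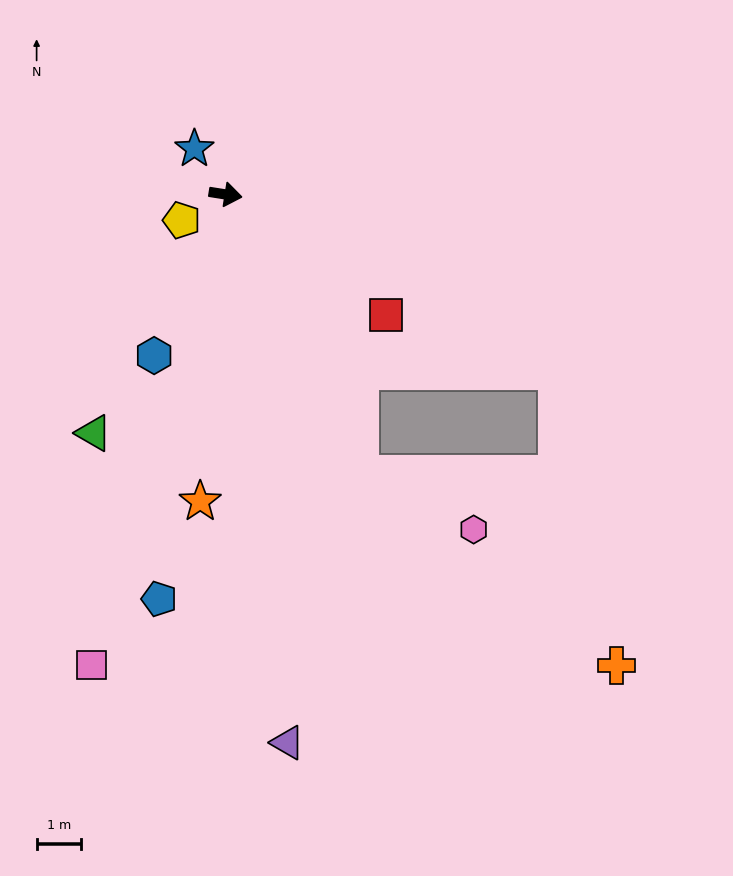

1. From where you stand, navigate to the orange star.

turn right 86°, forward 7.0 m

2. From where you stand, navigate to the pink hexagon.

blocked — turn right 55°, forward 7.0 m, then turn left 38°, forward 2.9 m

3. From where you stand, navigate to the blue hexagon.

turn right 105°, forward 4.0 m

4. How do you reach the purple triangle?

turn right 75°, forward 12.5 m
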